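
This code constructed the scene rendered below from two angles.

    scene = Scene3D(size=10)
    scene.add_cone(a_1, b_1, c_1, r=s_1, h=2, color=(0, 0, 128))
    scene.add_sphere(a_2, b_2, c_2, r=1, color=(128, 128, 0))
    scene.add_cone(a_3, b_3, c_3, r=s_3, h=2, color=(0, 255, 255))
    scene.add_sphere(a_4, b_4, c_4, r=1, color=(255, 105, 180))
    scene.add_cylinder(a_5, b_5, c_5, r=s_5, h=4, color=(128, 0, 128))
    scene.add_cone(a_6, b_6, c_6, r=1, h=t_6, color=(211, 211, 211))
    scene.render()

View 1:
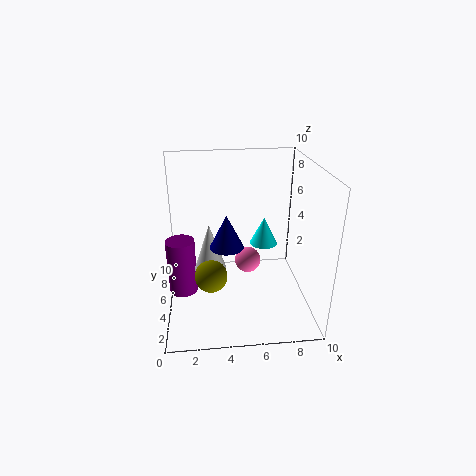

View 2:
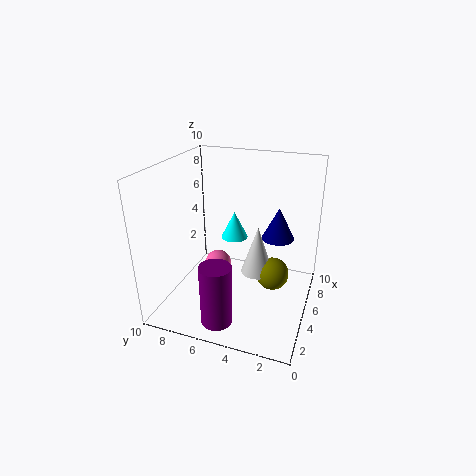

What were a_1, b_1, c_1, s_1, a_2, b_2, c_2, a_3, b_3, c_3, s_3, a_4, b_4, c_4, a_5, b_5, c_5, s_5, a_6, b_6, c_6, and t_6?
a_1 = 4, b_1 = 2, c_1 = 6, s_1 = 1, a_2 = 3, b_2 = 2, c_2 = 4, a_3 = 7, b_3 = 6, c_3 = 4, s_3 = 1, a_4 = 6, b_4 = 7, c_4 = 2, a_5 = 1, b_5 = 5, c_5 = 1, s_5 = 1, a_6 = 3, b_6 = 3, c_6 = 4, t_6 = 3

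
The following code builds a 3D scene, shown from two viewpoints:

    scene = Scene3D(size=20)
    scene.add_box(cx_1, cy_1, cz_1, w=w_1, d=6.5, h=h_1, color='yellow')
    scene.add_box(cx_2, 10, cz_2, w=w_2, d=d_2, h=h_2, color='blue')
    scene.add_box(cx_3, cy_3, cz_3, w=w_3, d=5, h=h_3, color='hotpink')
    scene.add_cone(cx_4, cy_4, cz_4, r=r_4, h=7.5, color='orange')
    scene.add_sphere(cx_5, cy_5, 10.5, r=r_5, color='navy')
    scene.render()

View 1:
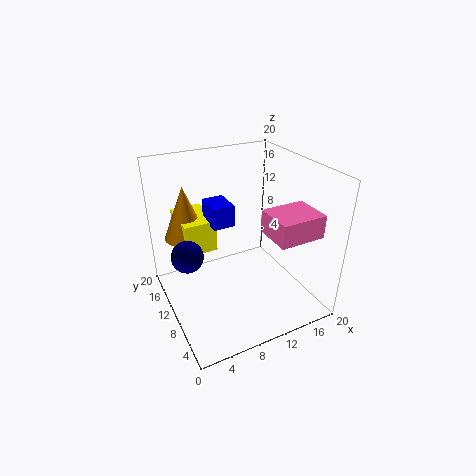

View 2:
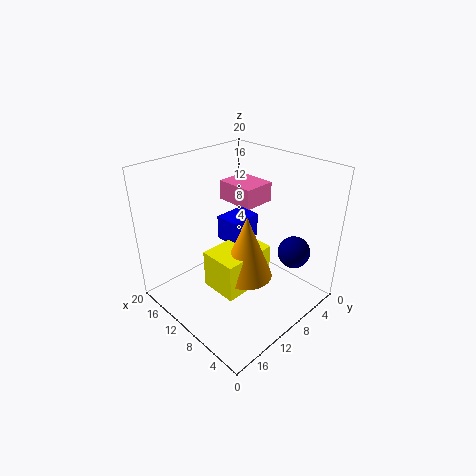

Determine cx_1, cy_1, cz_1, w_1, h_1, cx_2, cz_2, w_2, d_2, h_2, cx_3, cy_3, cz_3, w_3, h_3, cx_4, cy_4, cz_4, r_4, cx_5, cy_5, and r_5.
cx_1 = 3, cy_1 = 11.5, cz_1 = 8, w_1 = 4.5, h_1 = 4.5, cx_2 = 6.5, cz_2 = 12, w_2 = 3, d_2 = 4, h_2 = 3, cx_3 = 11.5, cy_3 = 1.5, cz_3 = 12.5, w_3 = 6, h_3 = 3, cx_4 = 4, cy_4 = 14.5, cz_4 = 9.5, r_4 = 3, cx_5 = 2, cy_5 = 8, r_5 = 2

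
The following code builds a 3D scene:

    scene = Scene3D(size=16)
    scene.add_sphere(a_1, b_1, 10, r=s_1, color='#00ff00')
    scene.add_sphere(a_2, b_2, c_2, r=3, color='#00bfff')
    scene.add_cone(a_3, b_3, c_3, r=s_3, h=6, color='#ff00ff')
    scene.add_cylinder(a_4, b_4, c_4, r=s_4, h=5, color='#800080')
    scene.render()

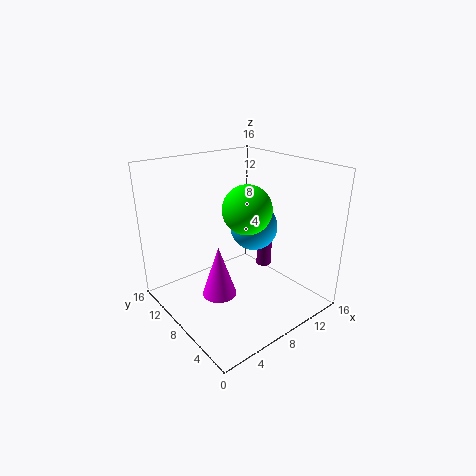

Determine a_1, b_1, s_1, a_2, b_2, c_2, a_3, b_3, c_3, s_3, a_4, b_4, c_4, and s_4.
a_1 = 11; b_1 = 10; s_1 = 3; a_2 = 13; b_2 = 11; c_2 = 7; a_3 = 6; b_3 = 9; c_3 = 1; s_3 = 2; a_4 = 15; b_4 = 11; c_4 = 1; s_4 = 1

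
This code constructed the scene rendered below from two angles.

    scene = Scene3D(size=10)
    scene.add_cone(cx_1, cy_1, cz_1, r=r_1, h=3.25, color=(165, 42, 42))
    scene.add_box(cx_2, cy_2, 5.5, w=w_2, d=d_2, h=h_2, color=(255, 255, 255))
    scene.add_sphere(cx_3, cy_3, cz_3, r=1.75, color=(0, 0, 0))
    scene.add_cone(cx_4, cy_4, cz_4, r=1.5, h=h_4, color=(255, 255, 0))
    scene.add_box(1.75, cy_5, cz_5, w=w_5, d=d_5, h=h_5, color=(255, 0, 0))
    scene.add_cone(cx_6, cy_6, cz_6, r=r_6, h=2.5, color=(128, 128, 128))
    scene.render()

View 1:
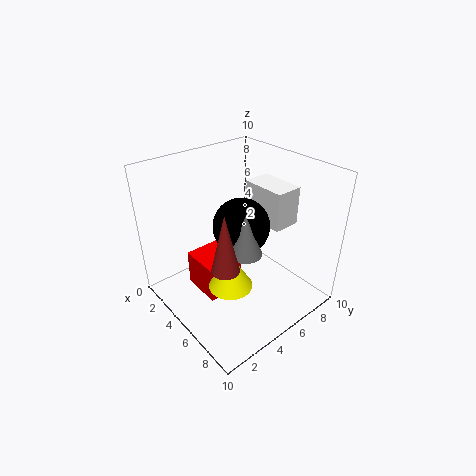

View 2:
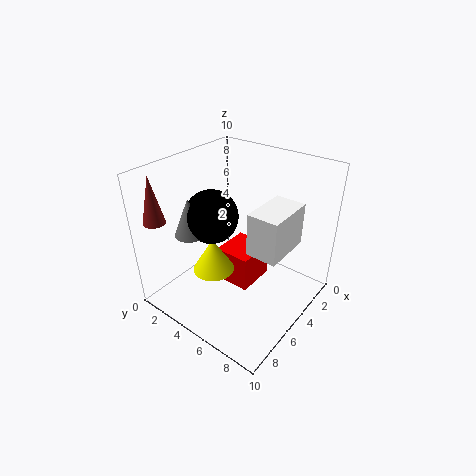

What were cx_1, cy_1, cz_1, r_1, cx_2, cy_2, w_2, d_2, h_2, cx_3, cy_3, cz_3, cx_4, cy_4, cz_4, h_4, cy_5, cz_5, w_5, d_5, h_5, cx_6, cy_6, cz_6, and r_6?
cx_1 = 8.75
cy_1 = 1
cz_1 = 6.5
r_1 = 0.75
cx_2 = 3.5
cy_2 = 7
w_2 = 3.25
d_2 = 2
h_2 = 2.75
cx_3 = 6.5
cy_3 = 4
cz_3 = 7
cx_4 = 6
cy_4 = 3.5
cz_4 = 2.25
h_4 = 2.5
cy_5 = 2.75
cz_5 = 0.25
w_5 = 3
d_5 = 2.75
h_5 = 2.75
cx_6 = 7.75
cy_6 = 3.25
cz_6 = 6
r_6 = 1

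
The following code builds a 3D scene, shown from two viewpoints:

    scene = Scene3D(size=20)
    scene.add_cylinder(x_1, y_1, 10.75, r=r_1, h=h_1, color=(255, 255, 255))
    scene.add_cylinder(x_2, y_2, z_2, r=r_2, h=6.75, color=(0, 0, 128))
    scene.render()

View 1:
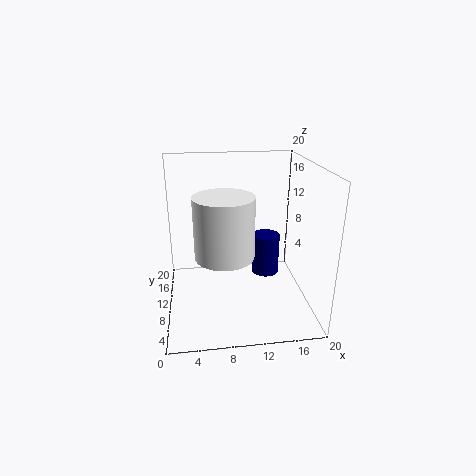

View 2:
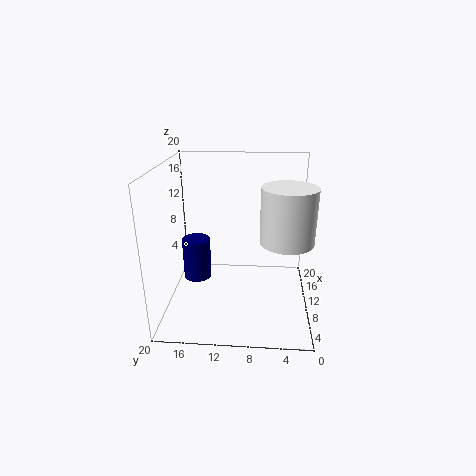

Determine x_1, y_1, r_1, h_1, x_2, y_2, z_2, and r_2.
x_1 = 7.5, y_1 = 3.5, r_1 = 3.5, h_1 = 7.25, x_2 = 15.75, y_2 = 17.25, z_2 = 0.25, r_2 = 2.25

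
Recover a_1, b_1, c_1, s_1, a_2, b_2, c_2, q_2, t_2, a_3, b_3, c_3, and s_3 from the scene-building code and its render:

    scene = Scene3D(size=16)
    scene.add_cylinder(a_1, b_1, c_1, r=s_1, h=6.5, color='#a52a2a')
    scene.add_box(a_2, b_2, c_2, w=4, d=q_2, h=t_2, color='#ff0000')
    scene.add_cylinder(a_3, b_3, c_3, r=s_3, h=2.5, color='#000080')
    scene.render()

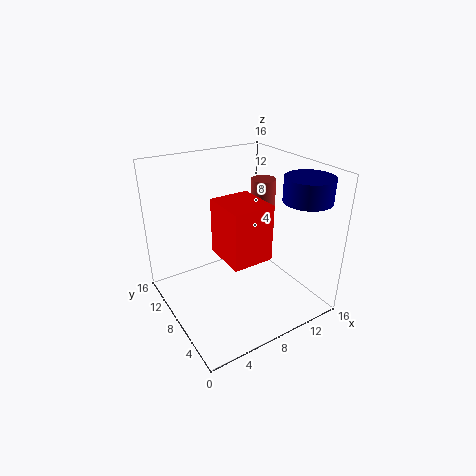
a_1 = 13.5; b_1 = 11; c_1 = 6.5; s_1 = 1.5; a_2 = 4; b_2 = 2; c_2 = 8.5; q_2 = 4.5; t_2 = 5.5; a_3 = 13; b_3 = 3; c_3 = 13; s_3 = 2.5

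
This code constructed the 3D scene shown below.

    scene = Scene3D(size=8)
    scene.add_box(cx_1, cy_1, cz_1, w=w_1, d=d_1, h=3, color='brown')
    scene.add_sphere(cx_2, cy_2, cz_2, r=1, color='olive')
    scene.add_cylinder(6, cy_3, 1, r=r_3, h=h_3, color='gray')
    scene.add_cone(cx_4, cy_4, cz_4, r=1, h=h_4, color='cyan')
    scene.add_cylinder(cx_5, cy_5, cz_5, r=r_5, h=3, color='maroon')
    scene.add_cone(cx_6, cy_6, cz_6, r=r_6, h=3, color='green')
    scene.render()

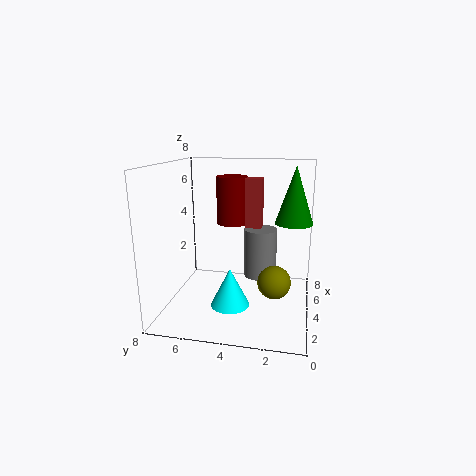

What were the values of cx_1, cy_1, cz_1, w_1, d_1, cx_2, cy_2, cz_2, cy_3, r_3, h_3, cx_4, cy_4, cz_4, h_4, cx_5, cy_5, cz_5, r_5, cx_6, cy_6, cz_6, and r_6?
cx_1 = 6; cy_1 = 3; cz_1 = 4; w_1 = 1; d_1 = 1; cx_2 = 5; cy_2 = 2; cz_2 = 1; cy_3 = 3; r_3 = 1; h_3 = 3; cx_4 = 2; cy_4 = 4; cz_4 = 1; h_4 = 2; cx_5 = 7; cy_5 = 5; cz_5 = 4; r_5 = 1; cx_6 = 4; cy_6 = 1; cz_6 = 5; r_6 = 1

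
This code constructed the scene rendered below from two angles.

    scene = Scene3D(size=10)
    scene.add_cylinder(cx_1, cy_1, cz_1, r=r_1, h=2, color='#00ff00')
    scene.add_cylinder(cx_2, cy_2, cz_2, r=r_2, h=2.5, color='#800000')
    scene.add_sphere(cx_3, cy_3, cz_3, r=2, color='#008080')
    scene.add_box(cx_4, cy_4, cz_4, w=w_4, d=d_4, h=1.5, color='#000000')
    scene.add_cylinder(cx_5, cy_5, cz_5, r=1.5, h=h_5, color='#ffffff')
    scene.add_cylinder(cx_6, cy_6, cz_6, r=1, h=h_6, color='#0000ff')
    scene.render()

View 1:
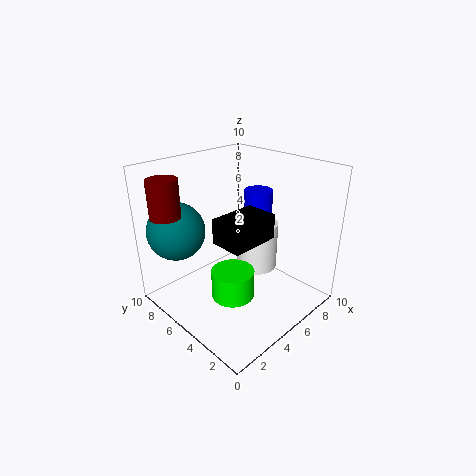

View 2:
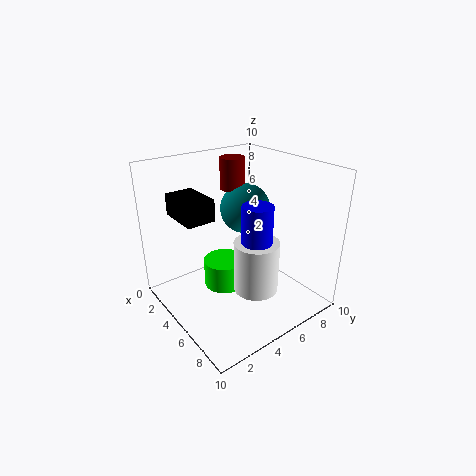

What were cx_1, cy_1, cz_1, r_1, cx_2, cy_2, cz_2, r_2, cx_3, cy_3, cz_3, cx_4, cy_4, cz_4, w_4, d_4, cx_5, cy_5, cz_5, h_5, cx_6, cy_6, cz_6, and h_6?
cx_1 = 4; cy_1 = 4.5; cz_1 = 1; r_1 = 1.5; cx_2 = 1; cy_2 = 7.5; cz_2 = 7; r_2 = 1; cx_3 = 2; cy_3 = 8; cz_3 = 5.5; cx_4 = 1.5; cy_4 = 1.5; cz_4 = 6.5; w_4 = 3; d_4 = 2; cx_5 = 7; cy_5 = 5; cz_5 = 2; h_5 = 3.5; cx_6 = 7; cy_6 = 5; cz_6 = 3.5; h_6 = 4.5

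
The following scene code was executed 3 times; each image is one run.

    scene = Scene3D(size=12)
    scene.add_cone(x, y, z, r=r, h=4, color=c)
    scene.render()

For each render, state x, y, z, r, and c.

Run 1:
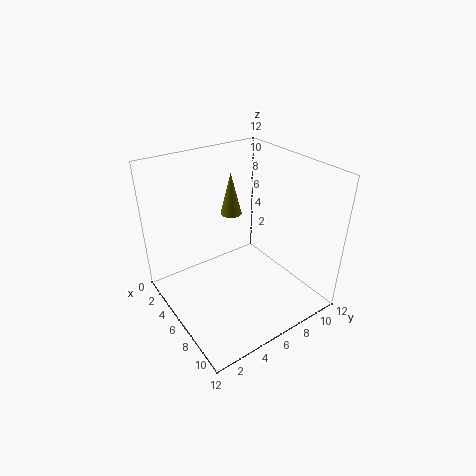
x = 2, y = 8, z = 6, r = 1, c = 'olive'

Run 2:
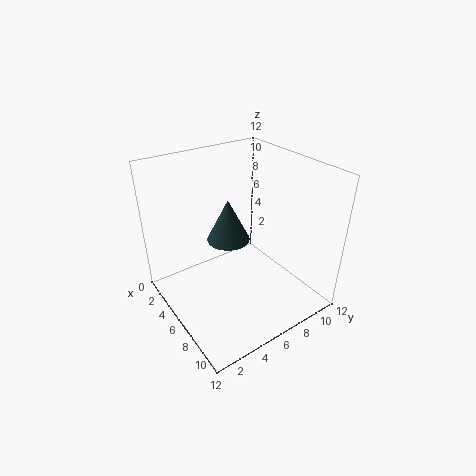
x = 3, y = 7, z = 4, r = 2, c = 'darkslategray'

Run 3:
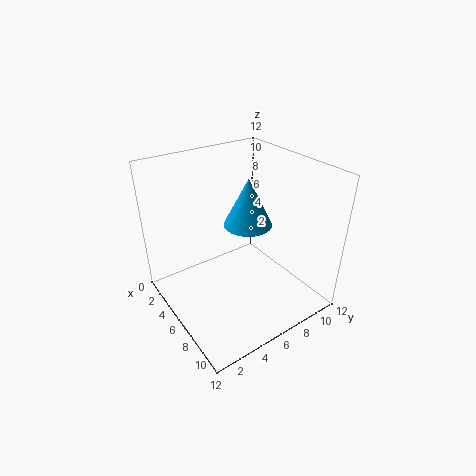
x = 6, y = 7, z = 7, r = 2, c = 'deepskyblue'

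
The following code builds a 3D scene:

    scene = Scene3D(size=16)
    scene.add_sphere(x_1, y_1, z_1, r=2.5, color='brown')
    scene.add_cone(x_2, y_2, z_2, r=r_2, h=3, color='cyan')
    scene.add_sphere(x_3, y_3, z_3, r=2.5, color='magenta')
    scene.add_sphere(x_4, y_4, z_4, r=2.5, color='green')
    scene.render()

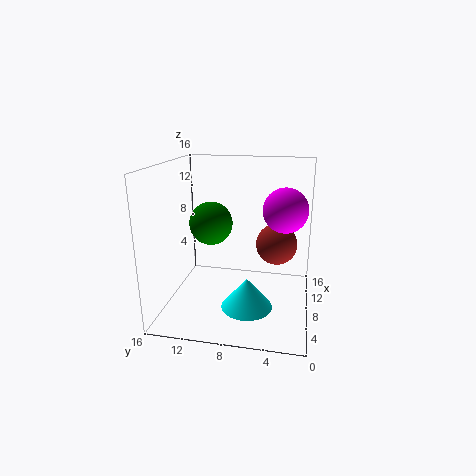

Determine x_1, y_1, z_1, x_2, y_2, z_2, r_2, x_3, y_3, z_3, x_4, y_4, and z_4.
x_1 = 12, y_1 = 4, z_1 = 6, x_2 = 2.5, y_2 = 6, z_2 = 3, r_2 = 2.5, x_3 = 9.5, y_3 = 3, z_3 = 11, x_4 = 9.5, y_4 = 11.5, z_4 = 9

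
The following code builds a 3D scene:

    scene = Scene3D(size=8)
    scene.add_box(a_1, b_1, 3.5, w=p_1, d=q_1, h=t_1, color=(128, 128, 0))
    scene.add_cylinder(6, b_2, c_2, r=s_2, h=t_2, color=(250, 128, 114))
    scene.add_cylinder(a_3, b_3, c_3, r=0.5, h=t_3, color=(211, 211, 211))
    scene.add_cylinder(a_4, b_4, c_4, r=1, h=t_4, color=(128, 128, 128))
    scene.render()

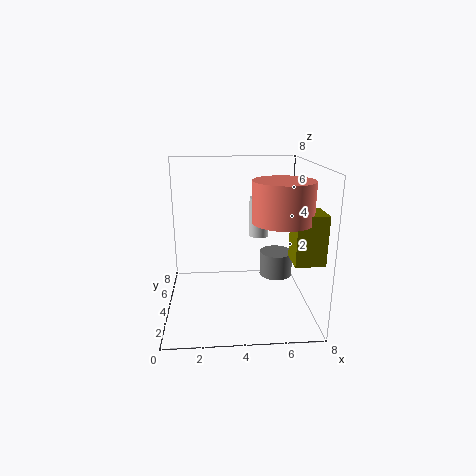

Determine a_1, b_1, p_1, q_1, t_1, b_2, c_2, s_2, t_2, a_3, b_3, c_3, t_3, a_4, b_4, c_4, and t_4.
a_1 = 6.5
b_1 = 1
p_1 = 1.5
q_1 = 1.5
t_1 = 2.5
b_2 = 2
c_2 = 5.5
s_2 = 1.5
t_2 = 2
a_3 = 5
b_3 = 3
c_3 = 4.5
t_3 = 2
a_4 = 6.5
b_4 = 5.5
c_4 = 1
t_4 = 1.5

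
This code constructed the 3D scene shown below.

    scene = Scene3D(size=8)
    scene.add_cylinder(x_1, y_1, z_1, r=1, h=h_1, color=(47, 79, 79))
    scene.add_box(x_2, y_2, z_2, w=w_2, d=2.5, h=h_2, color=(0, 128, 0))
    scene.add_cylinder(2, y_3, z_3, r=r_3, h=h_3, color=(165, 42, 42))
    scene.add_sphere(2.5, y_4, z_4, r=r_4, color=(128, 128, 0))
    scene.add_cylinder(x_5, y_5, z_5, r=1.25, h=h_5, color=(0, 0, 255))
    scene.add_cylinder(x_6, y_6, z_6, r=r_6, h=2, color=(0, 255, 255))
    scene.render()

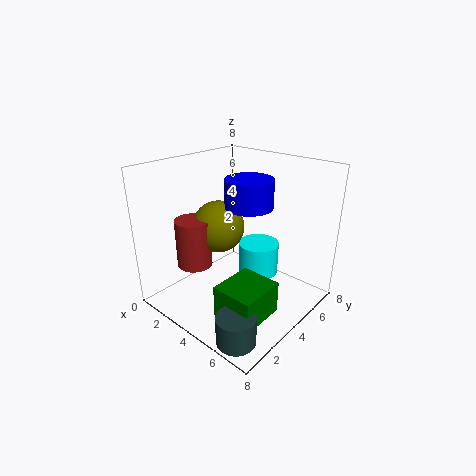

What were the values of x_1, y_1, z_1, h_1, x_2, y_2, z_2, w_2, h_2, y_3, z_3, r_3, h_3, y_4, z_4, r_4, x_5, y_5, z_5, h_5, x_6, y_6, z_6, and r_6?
x_1 = 6.5
y_1 = 1
z_1 = 0.25
h_1 = 1.5
x_2 = 4.75
y_2 = 1.25
z_2 = 0.75
w_2 = 2.25
h_2 = 1.75
y_3 = 2.5
z_3 = 2.25
r_3 = 1
h_3 = 2.75
y_4 = 4
z_4 = 4.25
r_4 = 1.5
x_5 = 4.75
y_5 = 4
z_5 = 6
h_5 = 1.5
x_6 = 3.75
y_6 = 6.25
z_6 = 0.75
r_6 = 1.25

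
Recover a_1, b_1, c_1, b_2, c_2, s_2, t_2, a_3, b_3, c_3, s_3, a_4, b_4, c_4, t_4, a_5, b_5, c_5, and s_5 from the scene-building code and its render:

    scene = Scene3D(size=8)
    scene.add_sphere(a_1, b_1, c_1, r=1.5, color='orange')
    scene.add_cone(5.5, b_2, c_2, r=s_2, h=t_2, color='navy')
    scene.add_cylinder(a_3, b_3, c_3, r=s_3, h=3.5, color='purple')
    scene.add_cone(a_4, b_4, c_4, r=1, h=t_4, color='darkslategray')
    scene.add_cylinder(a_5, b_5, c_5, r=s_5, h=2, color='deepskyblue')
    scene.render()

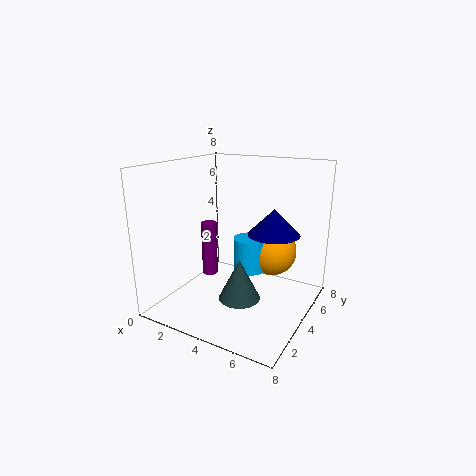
a_1 = 5; b_1 = 6.5; c_1 = 2.5; b_2 = 5.5; c_2 = 4; s_2 = 1.5; t_2 = 1.5; a_3 = 1; b_3 = 5.5; c_3 = 0.5; s_3 = 0.5; a_4 = 5.5; b_4 = 1.5; c_4 = 2; t_4 = 2; a_5 = 4; b_5 = 5.5; c_5 = 1.5; s_5 = 1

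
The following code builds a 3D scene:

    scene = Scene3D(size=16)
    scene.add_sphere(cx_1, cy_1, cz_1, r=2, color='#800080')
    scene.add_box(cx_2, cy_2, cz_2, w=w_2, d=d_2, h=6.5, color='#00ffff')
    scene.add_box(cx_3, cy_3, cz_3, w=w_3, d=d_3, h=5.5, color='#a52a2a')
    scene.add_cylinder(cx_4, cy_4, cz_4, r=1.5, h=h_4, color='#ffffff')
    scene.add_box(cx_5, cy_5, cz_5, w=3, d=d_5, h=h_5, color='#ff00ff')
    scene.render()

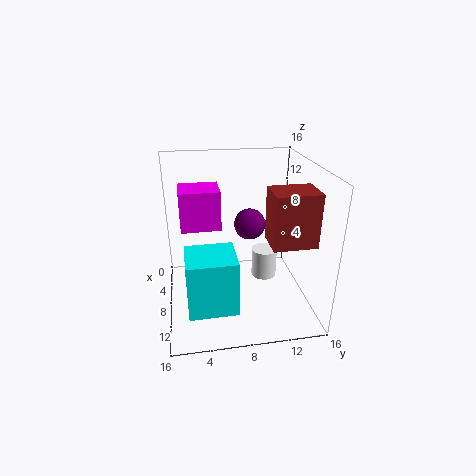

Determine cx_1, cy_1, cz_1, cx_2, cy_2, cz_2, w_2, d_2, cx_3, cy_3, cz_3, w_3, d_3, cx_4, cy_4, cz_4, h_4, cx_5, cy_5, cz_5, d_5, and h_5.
cx_1 = 2.5
cy_1 = 10.5
cz_1 = 7
cx_2 = 7
cy_2 = 2
cz_2 = 0.5
w_2 = 5
d_2 = 5.5
cx_3 = 10
cy_3 = 10.5
cz_3 = 9
w_3 = 3.5
d_3 = 4.5
cx_4 = 6.5
cy_4 = 11.5
cz_4 = 2
h_4 = 3.5
cx_5 = 11
cy_5 = 2
cz_5 = 12
d_5 = 3.5
h_5 = 3.5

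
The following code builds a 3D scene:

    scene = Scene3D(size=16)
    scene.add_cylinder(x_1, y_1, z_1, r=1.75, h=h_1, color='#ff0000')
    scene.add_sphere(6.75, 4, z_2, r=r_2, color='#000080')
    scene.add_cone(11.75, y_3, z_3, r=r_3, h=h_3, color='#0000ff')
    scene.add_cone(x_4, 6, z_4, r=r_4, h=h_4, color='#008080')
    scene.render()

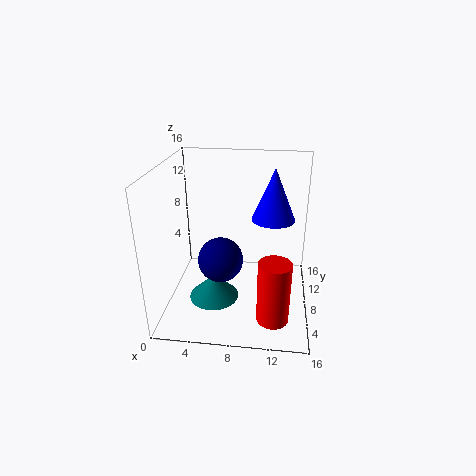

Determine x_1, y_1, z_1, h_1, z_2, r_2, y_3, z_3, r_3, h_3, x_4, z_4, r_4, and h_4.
x_1 = 12.25, y_1 = 4.25, z_1 = 0.25, h_1 = 7, z_2 = 7.5, r_2 = 2.25, y_3 = 10.75, z_3 = 9.25, r_3 = 2.5, h_3 = 6, x_4 = 5.5, z_4 = 1.5, r_4 = 2.75, h_4 = 2.75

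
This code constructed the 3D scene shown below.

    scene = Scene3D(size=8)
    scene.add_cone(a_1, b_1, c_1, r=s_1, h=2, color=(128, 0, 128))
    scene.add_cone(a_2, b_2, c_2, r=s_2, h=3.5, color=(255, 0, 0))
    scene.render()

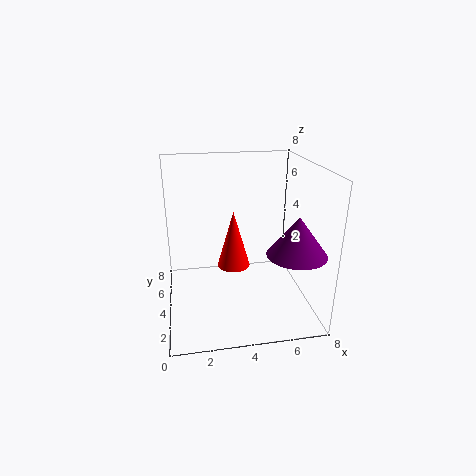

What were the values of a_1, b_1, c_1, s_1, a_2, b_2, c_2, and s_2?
a_1 = 6.5, b_1 = 1.5, c_1 = 4, s_1 = 1.5, a_2 = 4, b_2 = 5.5, c_2 = 1.5, s_2 = 1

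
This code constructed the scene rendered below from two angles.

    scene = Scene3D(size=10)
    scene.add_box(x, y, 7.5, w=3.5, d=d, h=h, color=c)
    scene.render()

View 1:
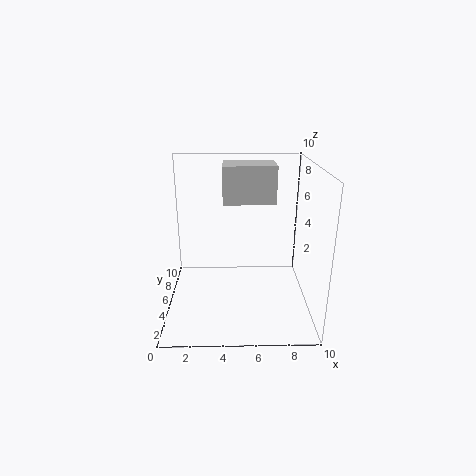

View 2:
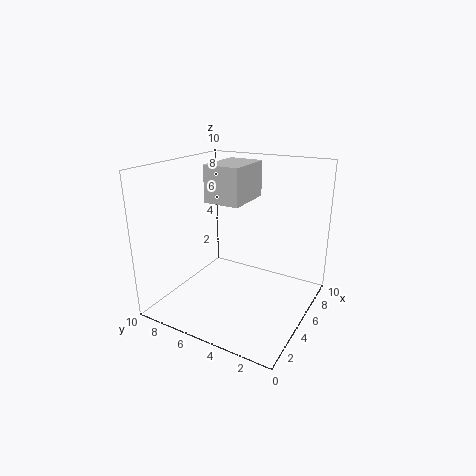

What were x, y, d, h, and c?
x = 4; y = 4.5; d = 2.5; h = 2.5; c = 'lightgray'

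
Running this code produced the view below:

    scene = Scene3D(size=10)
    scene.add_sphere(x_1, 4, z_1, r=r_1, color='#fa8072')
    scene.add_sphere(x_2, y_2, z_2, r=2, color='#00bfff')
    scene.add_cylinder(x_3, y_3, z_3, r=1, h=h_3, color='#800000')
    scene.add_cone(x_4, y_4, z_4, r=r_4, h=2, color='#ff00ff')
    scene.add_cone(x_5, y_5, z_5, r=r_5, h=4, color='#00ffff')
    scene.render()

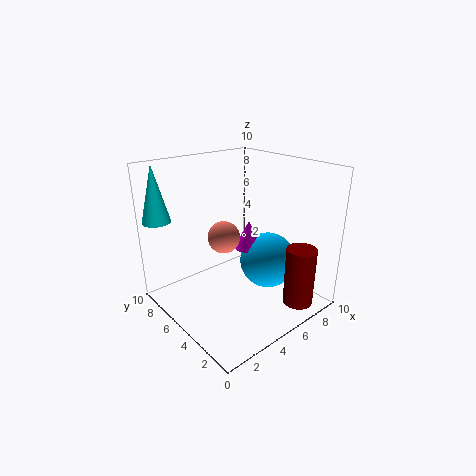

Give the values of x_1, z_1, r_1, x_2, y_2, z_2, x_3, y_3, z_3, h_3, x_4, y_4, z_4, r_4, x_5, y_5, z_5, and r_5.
x_1 = 3; z_1 = 6; r_1 = 1; x_2 = 7; y_2 = 4; z_2 = 3; x_3 = 7; y_3 = 1; z_3 = 1; h_3 = 4; x_4 = 6; y_4 = 5; z_4 = 4; r_4 = 1; x_5 = 1; y_5 = 9; z_5 = 6; r_5 = 1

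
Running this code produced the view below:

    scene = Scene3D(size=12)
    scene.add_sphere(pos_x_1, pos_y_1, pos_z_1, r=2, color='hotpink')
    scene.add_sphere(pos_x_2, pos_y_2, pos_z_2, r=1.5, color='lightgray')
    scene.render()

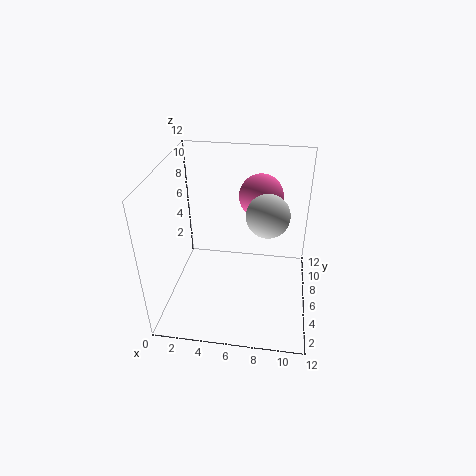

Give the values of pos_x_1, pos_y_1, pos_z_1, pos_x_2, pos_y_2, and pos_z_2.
pos_x_1 = 7.5
pos_y_1 = 10
pos_z_1 = 8
pos_x_2 = 8.5
pos_y_2 = 3
pos_z_2 = 10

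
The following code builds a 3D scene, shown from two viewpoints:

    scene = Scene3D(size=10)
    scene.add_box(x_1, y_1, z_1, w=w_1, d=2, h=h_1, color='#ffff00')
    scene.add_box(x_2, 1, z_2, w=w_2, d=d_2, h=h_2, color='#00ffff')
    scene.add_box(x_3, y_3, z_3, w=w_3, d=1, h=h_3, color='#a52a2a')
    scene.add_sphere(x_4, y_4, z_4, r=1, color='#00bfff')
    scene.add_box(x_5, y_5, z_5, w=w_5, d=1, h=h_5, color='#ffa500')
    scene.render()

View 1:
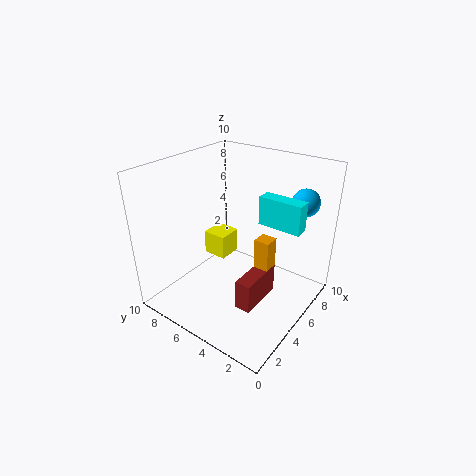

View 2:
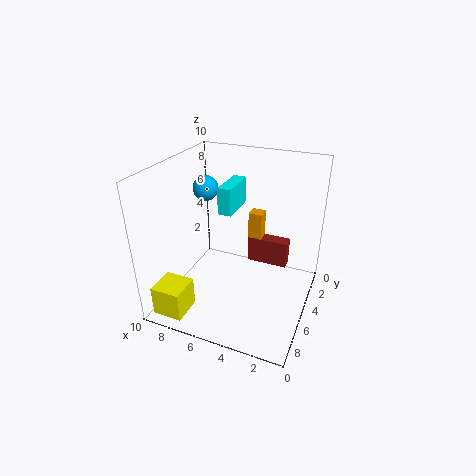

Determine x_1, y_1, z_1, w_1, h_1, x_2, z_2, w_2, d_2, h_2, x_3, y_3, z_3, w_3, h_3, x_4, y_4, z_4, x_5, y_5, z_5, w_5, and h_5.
x_1 = 7
y_1 = 8
z_1 = 1
w_1 = 2
h_1 = 2
x_2 = 6
z_2 = 6
w_2 = 1
d_2 = 3
h_2 = 2
x_3 = 2
y_3 = 2
z_3 = 2
w_3 = 3
h_3 = 2
x_4 = 9
y_4 = 2
z_4 = 7
x_5 = 4
y_5 = 2
z_5 = 2
w_5 = 1
h_5 = 4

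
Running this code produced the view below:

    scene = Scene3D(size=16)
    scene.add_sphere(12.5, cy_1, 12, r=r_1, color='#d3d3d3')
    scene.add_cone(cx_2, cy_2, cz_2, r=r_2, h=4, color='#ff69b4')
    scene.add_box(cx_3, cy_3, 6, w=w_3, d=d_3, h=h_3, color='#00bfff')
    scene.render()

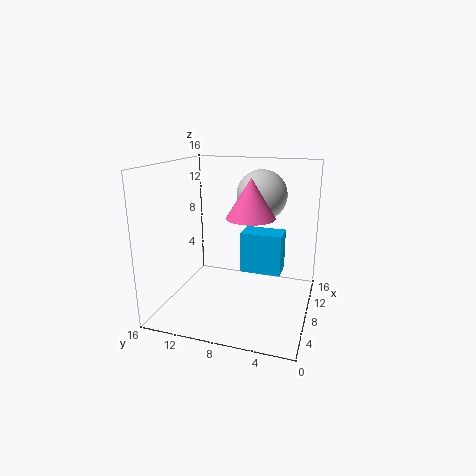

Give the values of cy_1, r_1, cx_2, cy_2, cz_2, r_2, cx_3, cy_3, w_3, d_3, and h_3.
cy_1 = 6.5, r_1 = 3, cx_2 = 6, cy_2 = 6, cz_2 = 11, r_2 = 2.5, cx_3 = 4, cy_3 = 2.5, w_3 = 2.5, d_3 = 4, h_3 = 4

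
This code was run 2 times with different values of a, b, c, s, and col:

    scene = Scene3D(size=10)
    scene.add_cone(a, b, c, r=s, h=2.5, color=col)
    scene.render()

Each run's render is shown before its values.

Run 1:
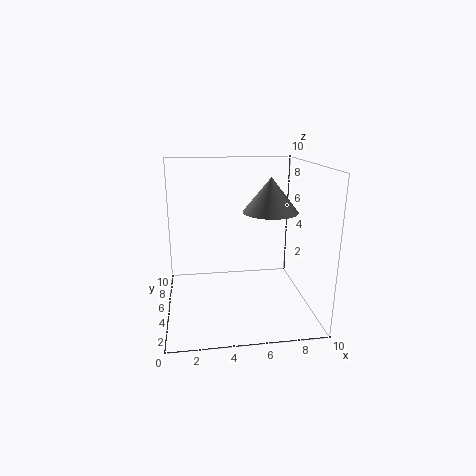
a = 7.5
b = 6
c = 6.5
s = 2
col = 'gray'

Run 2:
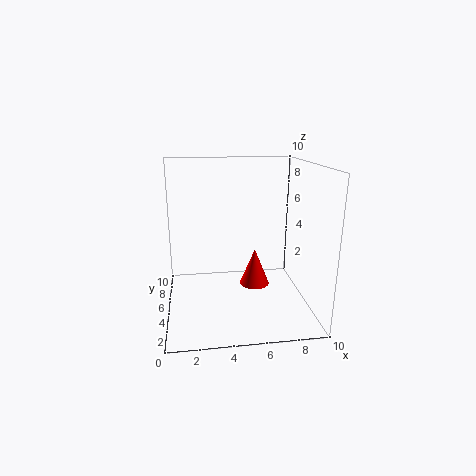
a = 6
b = 4
c = 2
s = 1
col = 'red'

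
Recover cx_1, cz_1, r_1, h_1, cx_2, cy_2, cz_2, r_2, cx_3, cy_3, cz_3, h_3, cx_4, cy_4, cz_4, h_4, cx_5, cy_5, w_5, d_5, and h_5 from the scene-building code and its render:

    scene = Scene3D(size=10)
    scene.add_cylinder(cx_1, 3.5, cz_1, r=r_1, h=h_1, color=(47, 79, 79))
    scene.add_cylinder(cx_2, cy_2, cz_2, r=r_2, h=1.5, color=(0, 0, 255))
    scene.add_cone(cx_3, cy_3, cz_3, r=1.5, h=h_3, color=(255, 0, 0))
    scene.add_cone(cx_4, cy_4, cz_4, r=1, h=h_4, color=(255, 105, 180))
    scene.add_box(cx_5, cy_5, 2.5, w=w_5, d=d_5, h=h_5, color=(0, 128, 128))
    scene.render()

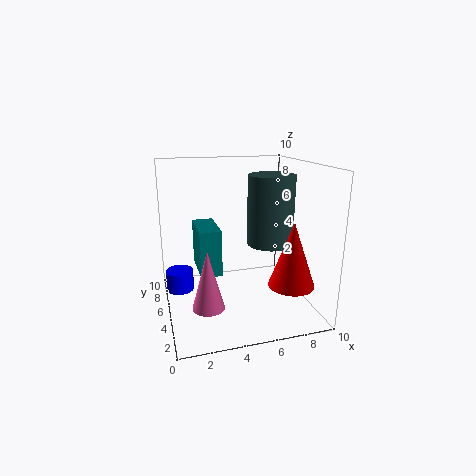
cx_1 = 6.75; cz_1 = 5; r_1 = 1.5; h_1 = 4.5; cx_2 = 1; cy_2 = 6.75; cz_2 = 0.75; r_2 = 1; cx_3 = 7.75; cy_3 = 2; cz_3 = 2.5; h_3 = 4.25; cx_4 = 2.25; cy_4 = 2; cz_4 = 1.75; h_4 = 3.75; cx_5 = 2.25; cy_5 = 4.5; w_5 = 1.5; d_5 = 3.25; h_5 = 3.25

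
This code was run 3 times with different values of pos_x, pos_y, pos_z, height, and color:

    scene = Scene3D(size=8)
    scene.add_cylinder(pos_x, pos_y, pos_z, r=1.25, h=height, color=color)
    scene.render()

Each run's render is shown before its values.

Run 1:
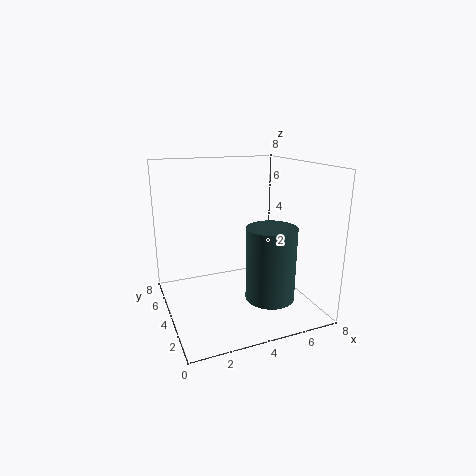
pos_x = 4.75; pos_y = 1.5; pos_z = 1.5; height = 3.75; color = 'darkslategray'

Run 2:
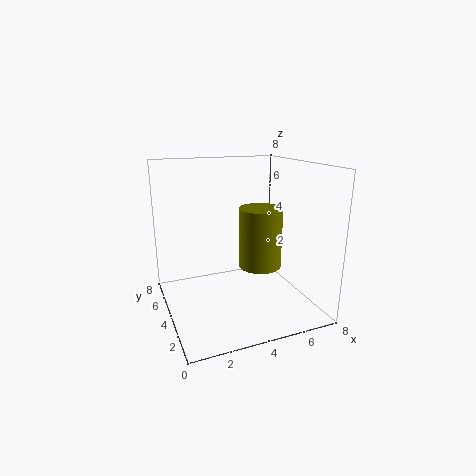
pos_x = 5.5; pos_y = 4.25; pos_z = 2; height = 3.5; color = 'olive'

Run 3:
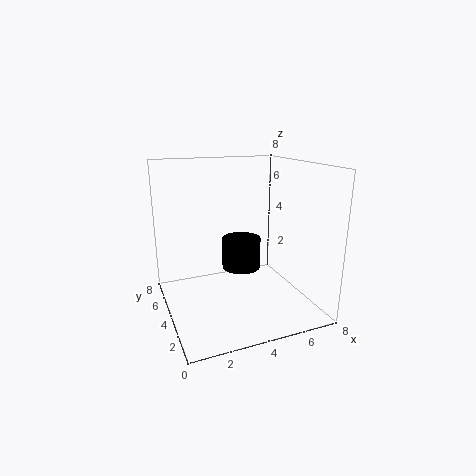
pos_x = 5.25; pos_y = 6.5; pos_z = 1; height = 2; color = 'black'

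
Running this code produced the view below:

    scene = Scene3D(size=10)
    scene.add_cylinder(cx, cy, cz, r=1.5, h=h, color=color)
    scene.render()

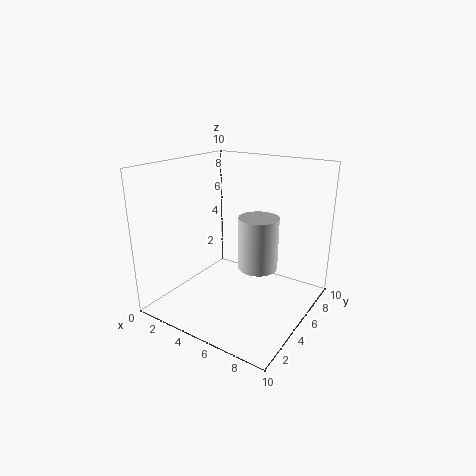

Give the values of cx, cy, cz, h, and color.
cx = 5.5, cy = 7, cz = 2, h = 4, color = 'lightgray'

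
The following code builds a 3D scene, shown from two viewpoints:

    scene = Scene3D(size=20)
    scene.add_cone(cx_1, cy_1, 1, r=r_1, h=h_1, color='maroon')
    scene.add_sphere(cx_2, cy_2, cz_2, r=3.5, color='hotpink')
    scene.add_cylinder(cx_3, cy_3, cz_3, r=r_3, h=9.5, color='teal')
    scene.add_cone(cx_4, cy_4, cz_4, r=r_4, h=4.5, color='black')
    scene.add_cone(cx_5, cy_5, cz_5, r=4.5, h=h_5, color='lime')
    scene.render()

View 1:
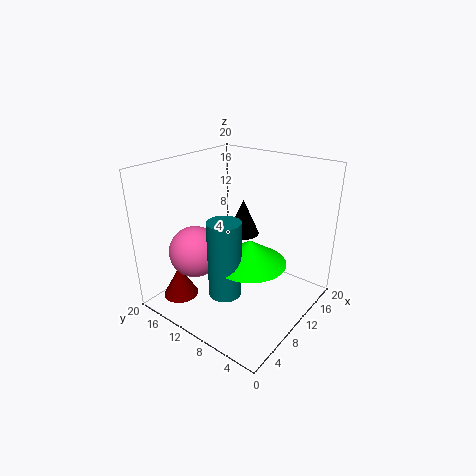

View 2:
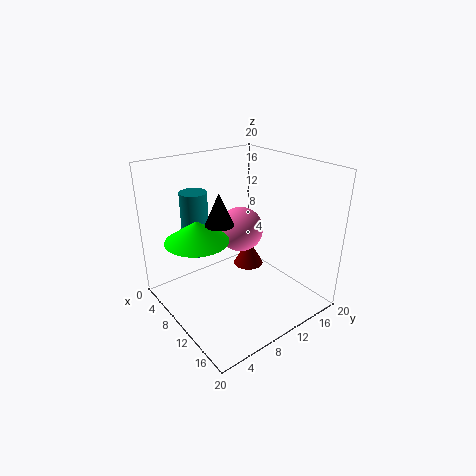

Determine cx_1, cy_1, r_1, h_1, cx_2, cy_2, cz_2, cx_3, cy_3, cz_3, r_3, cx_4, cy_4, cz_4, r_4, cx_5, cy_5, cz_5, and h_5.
cx_1 = 4.5
cy_1 = 16.5
r_1 = 2.5
h_1 = 4.5
cx_2 = 5.5
cy_2 = 14
cz_2 = 8.5
cx_3 = 3.5
cy_3 = 7
cz_3 = 6
r_3 = 2
cx_4 = 8.5
cy_4 = 8
cz_4 = 12
r_4 = 2
cx_5 = 6.5
cy_5 = 5.5
cz_5 = 9.5
h_5 = 3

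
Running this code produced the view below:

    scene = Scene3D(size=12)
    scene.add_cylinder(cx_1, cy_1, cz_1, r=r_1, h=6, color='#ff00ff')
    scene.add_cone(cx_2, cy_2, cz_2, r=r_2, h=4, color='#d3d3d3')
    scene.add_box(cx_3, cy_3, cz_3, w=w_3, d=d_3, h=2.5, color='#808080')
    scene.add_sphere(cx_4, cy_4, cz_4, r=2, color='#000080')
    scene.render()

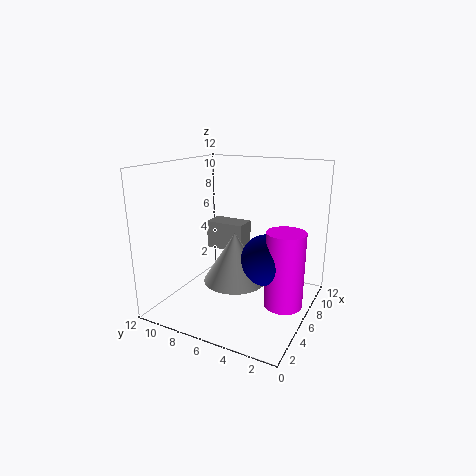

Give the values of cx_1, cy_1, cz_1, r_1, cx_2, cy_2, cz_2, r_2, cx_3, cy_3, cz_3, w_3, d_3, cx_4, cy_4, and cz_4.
cx_1 = 5
cy_1 = 1.5
cz_1 = 1.5
r_1 = 1.5
cx_2 = 4.5
cy_2 = 5.5
cz_2 = 3
r_2 = 2.5
cx_3 = 7.5
cy_3 = 6.5
cz_3 = 4
w_3 = 2
d_3 = 3.5
cx_4 = 5
cy_4 = 3
cz_4 = 5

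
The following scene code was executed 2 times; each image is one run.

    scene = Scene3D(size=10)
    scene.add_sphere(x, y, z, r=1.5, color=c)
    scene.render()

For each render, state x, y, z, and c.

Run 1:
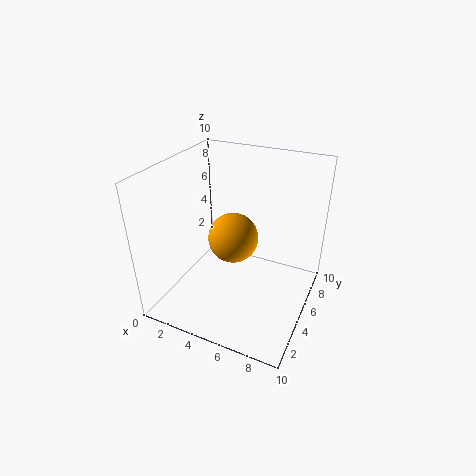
x = 5.75, y = 2.75, z = 6.5, c = 'orange'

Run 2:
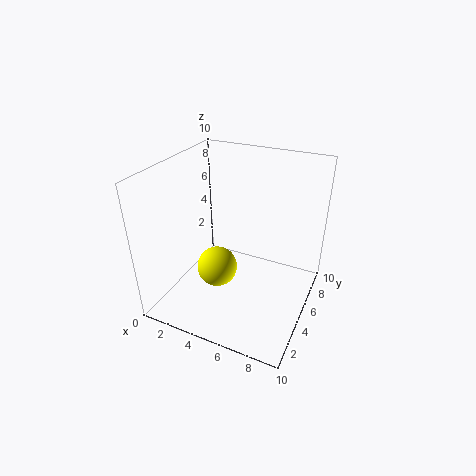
x = 3.25, y = 5, z = 2, c = 'yellow'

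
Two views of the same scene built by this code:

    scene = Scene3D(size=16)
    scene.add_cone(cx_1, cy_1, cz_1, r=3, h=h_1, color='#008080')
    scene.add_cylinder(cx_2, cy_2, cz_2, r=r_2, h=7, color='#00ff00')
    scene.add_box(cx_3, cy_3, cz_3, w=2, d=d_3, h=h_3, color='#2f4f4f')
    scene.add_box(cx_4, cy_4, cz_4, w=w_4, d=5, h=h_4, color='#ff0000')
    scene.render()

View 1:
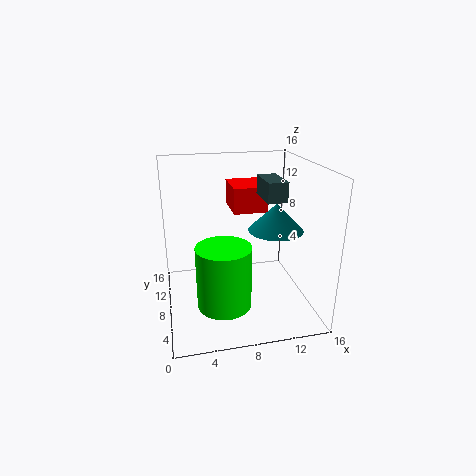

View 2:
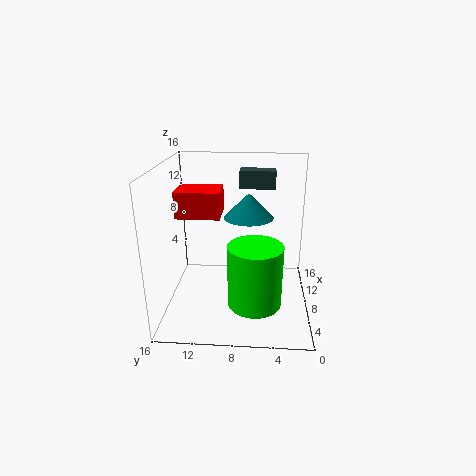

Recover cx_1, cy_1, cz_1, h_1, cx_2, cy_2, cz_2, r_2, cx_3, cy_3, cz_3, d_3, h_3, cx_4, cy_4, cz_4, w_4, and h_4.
cx_1 = 12
cy_1 = 7
cz_1 = 9
h_1 = 3
cx_2 = 6
cy_2 = 6
cz_2 = 1
r_2 = 3
cx_3 = 10
cy_3 = 4
cz_3 = 13
d_3 = 4
h_3 = 2
cx_4 = 8
cy_4 = 10
cz_4 = 10
w_4 = 4
h_4 = 3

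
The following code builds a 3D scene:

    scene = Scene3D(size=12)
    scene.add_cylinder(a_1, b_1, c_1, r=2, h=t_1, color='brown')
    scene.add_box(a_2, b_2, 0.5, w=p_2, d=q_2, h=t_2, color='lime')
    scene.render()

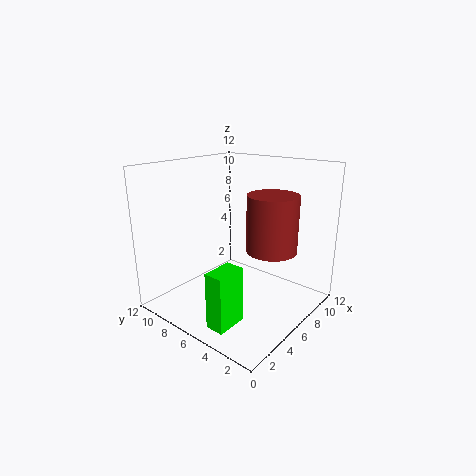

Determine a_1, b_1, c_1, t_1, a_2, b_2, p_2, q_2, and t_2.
a_1 = 6.5
b_1 = 3
c_1 = 5.5
t_1 = 4.5
a_2 = 1
b_2 = 3.5
p_2 = 2.5
q_2 = 1.5
t_2 = 4.5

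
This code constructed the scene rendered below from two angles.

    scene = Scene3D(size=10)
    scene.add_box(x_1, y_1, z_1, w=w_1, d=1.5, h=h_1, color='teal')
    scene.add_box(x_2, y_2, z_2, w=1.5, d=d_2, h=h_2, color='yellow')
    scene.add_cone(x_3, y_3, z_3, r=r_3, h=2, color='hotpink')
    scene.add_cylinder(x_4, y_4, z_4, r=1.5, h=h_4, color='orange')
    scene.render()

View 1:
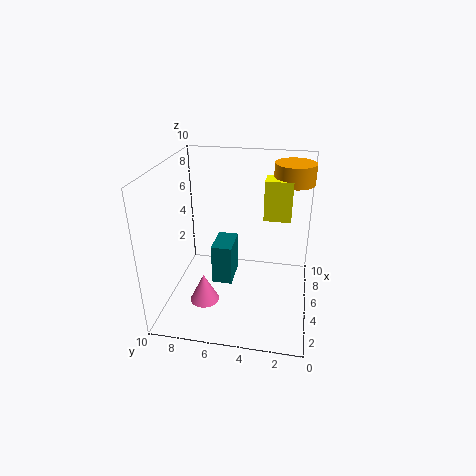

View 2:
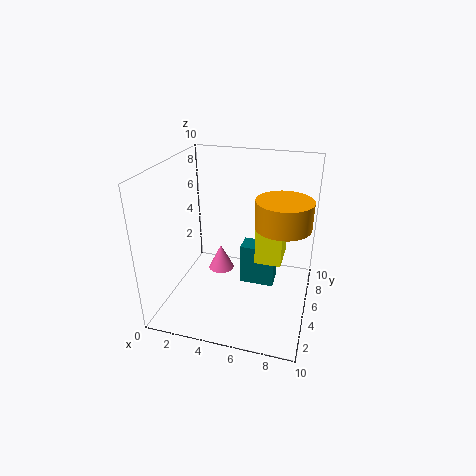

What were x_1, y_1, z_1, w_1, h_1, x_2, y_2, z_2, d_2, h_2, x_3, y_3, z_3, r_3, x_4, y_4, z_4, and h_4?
x_1 = 5; y_1 = 5.5; z_1 = 1; w_1 = 2.5; h_1 = 3; x_2 = 7; y_2 = 1.5; z_2 = 5.5; d_2 = 2; h_2 = 3; x_3 = 3; y_3 = 7; z_3 = 1; r_3 = 1; x_4 = 8.5; y_4 = 1.5; z_4 = 8; h_4 = 1.5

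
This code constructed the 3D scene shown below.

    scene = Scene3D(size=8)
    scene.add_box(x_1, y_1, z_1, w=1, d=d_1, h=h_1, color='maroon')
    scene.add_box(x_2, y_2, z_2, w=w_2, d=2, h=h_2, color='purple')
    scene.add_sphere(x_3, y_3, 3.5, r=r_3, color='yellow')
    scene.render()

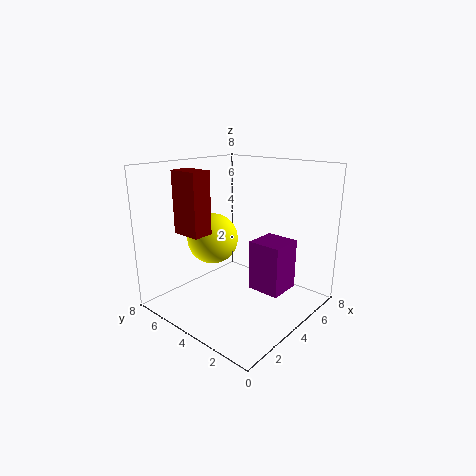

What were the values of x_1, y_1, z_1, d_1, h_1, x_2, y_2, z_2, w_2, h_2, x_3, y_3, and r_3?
x_1 = 0.5
y_1 = 3.5
z_1 = 5
d_1 = 1.5
h_1 = 3
x_2 = 5
y_2 = 2
z_2 = 0.5
w_2 = 2
h_2 = 3
x_3 = 4
y_3 = 6
r_3 = 1.5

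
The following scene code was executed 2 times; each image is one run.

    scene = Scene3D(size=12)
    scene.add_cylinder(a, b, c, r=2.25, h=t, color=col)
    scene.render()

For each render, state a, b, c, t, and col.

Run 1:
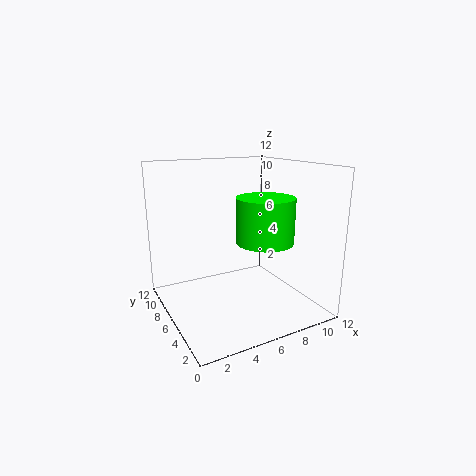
a = 7
b = 3.5
c = 6.25
t = 3.5
col = 'lime'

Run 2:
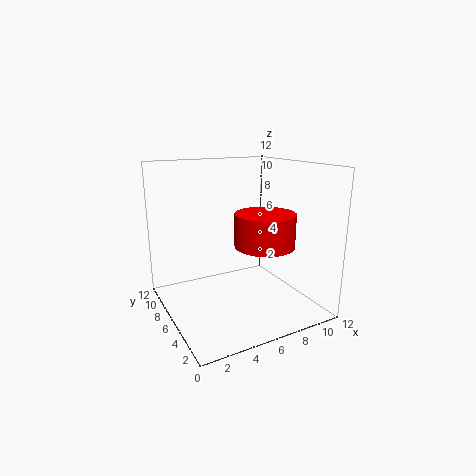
a = 6.5
b = 2.75
c = 6.25
t = 2.5
col = 'red'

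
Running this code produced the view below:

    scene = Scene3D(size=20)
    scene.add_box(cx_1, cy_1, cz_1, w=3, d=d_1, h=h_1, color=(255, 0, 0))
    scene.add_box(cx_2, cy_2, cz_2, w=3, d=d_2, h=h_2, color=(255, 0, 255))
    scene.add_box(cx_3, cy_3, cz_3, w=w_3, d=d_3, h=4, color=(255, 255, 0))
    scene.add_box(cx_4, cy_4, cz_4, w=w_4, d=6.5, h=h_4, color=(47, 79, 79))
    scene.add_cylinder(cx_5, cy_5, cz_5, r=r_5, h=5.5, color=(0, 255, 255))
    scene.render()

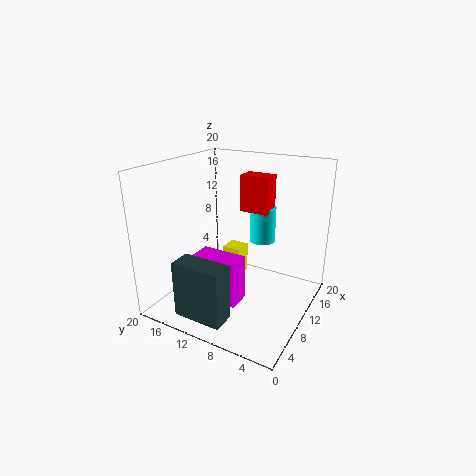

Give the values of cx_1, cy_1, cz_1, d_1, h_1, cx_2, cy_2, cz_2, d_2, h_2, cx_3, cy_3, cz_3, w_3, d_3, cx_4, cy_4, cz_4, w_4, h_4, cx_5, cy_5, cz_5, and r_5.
cx_1 = 15; cy_1 = 8; cz_1 = 12; d_1 = 4.5; h_1 = 5.5; cx_2 = 3.5; cy_2 = 7; cz_2 = 3.5; d_2 = 6; h_2 = 6; cx_3 = 8.5; cy_3 = 9; cz_3 = 5; w_3 = 2.5; d_3 = 2.5; cx_4 = 0.5; cy_4 = 7.5; cz_4 = 2; w_4 = 3; h_4 = 7.5; cx_5 = 17; cy_5 = 9.5; cz_5 = 7; r_5 = 2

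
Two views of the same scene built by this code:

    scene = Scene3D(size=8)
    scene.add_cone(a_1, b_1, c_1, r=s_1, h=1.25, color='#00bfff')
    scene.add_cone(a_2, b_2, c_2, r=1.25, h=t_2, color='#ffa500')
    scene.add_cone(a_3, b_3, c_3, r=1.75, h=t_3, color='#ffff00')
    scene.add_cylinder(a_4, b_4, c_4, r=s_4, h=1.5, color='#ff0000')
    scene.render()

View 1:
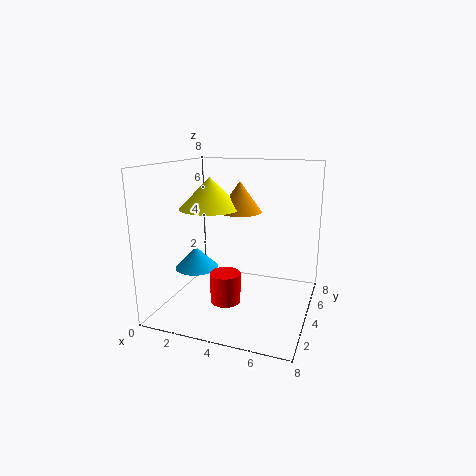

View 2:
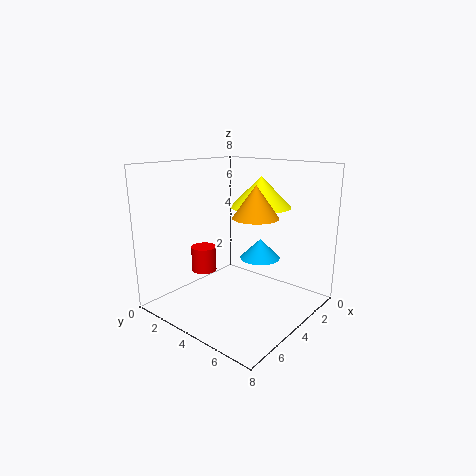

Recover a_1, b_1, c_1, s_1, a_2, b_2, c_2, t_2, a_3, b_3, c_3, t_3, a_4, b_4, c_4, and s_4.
a_1 = 1.5
b_1 = 3.75
c_1 = 2
s_1 = 1.25
a_2 = 3.75
b_2 = 5
c_2 = 5.25
t_2 = 1.75
a_3 = 2.25
b_3 = 4.25
c_3 = 5.5
t_3 = 1.75
a_4 = 4.25
b_4 = 1.5
c_4 = 1.5
s_4 = 0.75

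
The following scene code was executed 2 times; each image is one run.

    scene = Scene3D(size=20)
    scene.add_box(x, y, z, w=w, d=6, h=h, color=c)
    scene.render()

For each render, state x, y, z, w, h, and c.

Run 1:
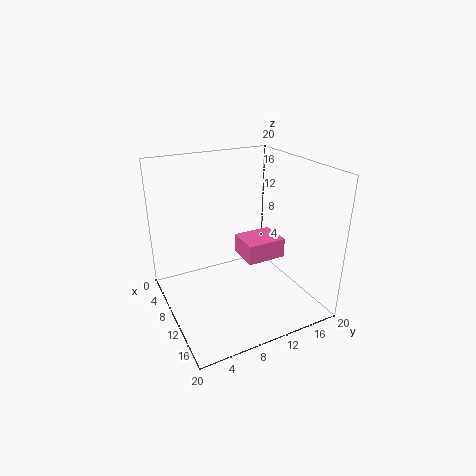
x = 5
y = 12
z = 5
w = 5
h = 3
c = 'hotpink'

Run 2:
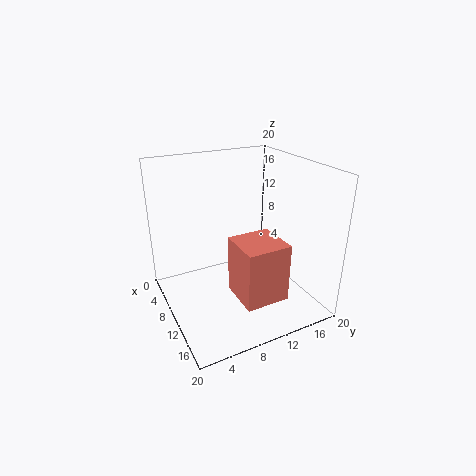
x = 11
y = 8
z = 3
w = 6
h = 8
c = 'salmon'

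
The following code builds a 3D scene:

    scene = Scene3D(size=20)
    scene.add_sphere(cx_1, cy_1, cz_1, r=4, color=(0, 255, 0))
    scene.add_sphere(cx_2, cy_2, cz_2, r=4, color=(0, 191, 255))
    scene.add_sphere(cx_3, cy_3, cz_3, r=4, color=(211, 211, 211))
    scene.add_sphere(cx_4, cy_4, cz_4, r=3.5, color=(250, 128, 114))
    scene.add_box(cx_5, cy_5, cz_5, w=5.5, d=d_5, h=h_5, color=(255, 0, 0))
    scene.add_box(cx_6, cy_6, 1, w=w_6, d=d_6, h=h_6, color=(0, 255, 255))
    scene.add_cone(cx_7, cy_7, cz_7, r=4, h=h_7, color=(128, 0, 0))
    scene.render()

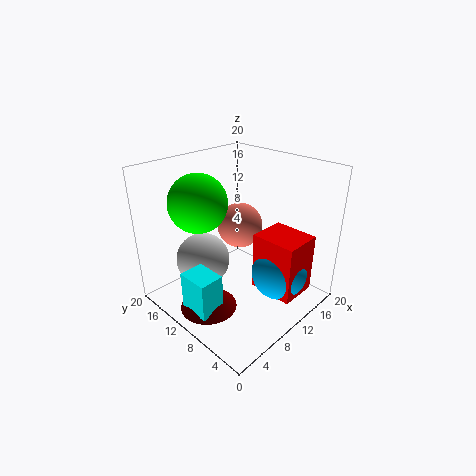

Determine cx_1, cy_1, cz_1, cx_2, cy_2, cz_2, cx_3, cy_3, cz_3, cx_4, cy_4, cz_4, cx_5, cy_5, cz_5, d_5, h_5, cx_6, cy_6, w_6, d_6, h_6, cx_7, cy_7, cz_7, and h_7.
cx_1 = 6.5, cy_1 = 14, cz_1 = 15, cx_2 = 14, cy_2 = 5.5, cz_2 = 4.5, cx_3 = 8, cy_3 = 15.5, cz_3 = 5, cx_4 = 14.5, cy_4 = 14, cz_4 = 9, cx_5 = 11.5, cy_5 = 2, cz_5 = 2, d_5 = 6.5, h_5 = 8.5, cx_6 = 2, cy_6 = 8.5, w_6 = 3.5, d_6 = 4.5, h_6 = 5.5, cx_7 = 5, cy_7 = 11, cz_7 = 0.5, h_7 = 4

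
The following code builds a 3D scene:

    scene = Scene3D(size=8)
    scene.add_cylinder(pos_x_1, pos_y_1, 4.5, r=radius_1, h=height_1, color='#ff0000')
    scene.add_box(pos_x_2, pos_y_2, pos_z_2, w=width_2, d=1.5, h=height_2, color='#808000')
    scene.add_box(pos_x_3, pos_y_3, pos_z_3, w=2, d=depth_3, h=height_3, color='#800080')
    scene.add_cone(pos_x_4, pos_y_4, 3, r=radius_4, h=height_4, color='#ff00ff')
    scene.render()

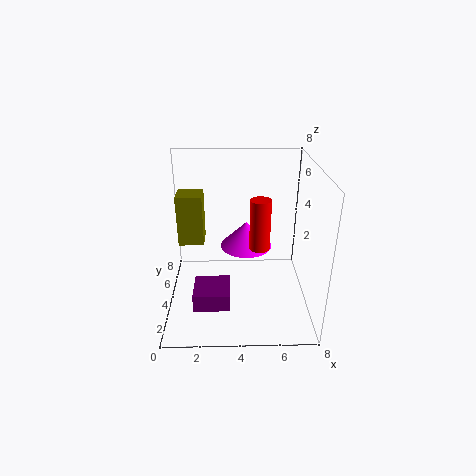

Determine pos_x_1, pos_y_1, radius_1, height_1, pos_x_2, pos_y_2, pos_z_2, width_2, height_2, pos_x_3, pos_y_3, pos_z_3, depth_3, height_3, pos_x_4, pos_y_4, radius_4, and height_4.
pos_x_1 = 5, pos_y_1 = 2, radius_1 = 0.5, height_1 = 2.5, pos_x_2 = 0.5, pos_y_2 = 5, pos_z_2 = 3, width_2 = 1.5, height_2 = 3, pos_x_3 = 1.5, pos_y_3 = 2, pos_z_3 = 0.5, depth_3 = 2, height_3 = 1, pos_x_4 = 4.5, pos_y_4 = 5, radius_4 = 1.5, height_4 = 1.5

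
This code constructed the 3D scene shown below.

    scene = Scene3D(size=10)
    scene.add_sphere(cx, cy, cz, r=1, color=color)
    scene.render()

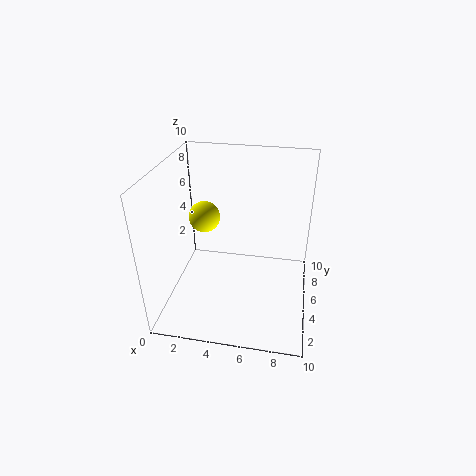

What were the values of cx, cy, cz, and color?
cx = 3
cy = 4
cz = 7
color = 'yellow'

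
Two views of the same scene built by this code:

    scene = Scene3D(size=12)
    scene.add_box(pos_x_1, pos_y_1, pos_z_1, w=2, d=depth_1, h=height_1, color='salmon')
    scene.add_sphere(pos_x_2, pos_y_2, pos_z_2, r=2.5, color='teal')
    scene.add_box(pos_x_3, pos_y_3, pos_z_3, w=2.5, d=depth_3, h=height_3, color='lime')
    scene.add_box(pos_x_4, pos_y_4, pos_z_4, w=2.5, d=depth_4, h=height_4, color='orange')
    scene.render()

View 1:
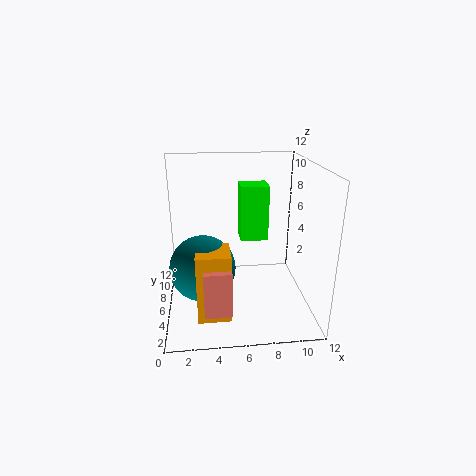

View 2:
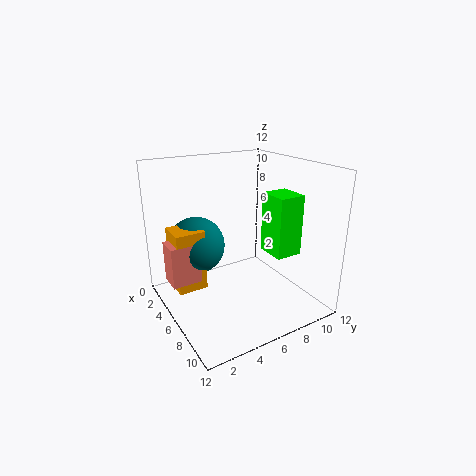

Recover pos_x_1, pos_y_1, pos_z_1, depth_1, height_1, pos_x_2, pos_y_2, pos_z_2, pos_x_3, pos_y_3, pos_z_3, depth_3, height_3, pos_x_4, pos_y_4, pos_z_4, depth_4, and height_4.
pos_x_1 = 3, pos_y_1 = 0.5, pos_z_1 = 2.25, depth_1 = 2.5, height_1 = 3.5, pos_x_2 = 3, pos_y_2 = 3.5, pos_z_2 = 4.75, pos_x_3 = 6.5, pos_y_3 = 8, pos_z_3 = 4.75, depth_3 = 2.25, height_3 = 5, pos_x_4 = 2.5, pos_y_4 = 1, pos_z_4 = 1.5, depth_4 = 2.5, height_4 = 5.25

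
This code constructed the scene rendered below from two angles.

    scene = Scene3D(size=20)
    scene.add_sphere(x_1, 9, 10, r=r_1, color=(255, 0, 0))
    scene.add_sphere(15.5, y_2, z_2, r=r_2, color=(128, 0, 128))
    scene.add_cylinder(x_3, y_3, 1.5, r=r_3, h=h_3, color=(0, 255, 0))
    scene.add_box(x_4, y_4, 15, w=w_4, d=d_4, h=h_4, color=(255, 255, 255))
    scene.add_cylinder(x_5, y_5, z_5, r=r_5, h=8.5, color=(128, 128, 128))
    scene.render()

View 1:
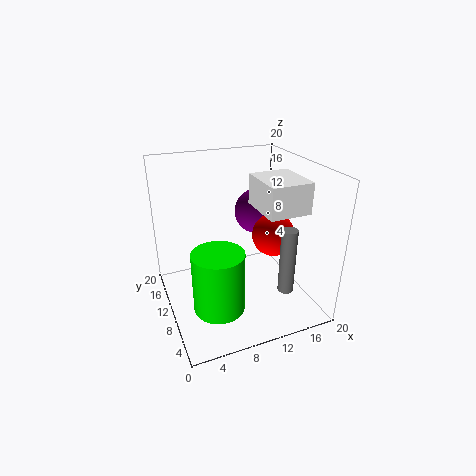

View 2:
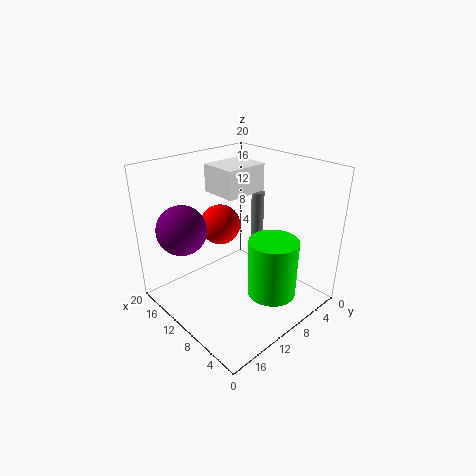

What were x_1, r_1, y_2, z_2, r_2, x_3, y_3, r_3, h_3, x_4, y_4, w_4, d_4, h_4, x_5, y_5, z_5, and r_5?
x_1 = 15, r_1 = 3, y_2 = 15.5, z_2 = 11, r_2 = 3.5, x_3 = 6, y_3 = 7, r_3 = 3.5, h_3 = 8.5, x_4 = 11.5, y_4 = 3.5, w_4 = 5.5, d_4 = 6.5, h_4 = 4, x_5 = 13.5, y_5 = 2.5, z_5 = 5.5, r_5 = 1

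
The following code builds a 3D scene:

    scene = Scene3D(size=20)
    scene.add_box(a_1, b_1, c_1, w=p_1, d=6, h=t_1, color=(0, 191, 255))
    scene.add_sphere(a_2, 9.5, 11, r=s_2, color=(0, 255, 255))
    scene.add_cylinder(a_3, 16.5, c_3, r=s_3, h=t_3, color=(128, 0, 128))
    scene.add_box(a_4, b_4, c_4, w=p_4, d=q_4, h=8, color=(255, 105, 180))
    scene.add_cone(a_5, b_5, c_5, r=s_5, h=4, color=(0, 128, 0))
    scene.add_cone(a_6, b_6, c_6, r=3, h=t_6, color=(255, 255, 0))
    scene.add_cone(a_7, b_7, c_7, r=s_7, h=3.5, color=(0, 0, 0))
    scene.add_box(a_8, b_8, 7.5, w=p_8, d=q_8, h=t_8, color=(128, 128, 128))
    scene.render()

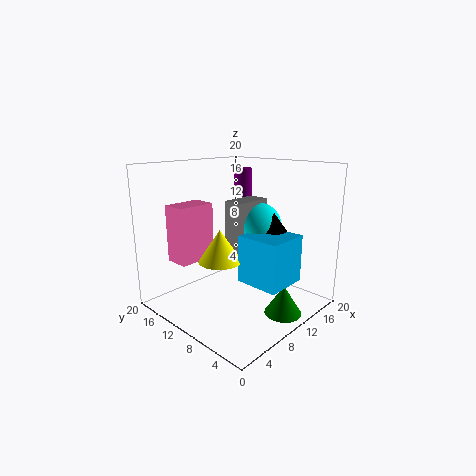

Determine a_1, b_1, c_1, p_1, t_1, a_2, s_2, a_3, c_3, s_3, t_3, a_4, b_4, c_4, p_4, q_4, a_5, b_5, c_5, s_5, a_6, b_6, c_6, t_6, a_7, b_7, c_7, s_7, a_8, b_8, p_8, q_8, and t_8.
a_1 = 8.5
b_1 = 2.5
c_1 = 4.5
p_1 = 6
t_1 = 6.5
a_2 = 13.5
s_2 = 3.5
a_3 = 18
c_3 = 14
s_3 = 1.5
t_3 = 4.5
a_4 = 3.5
b_4 = 14
c_4 = 6.5
p_4 = 5.5
q_4 = 3.5
a_5 = 11.5
b_5 = 3
c_5 = 0.5
s_5 = 2.5
a_6 = 7.5
b_6 = 11
c_6 = 7
t_6 = 4.5
a_7 = 13.5
b_7 = 6.5
c_7 = 10
s_7 = 2.5
a_8 = 9.5
b_8 = 9
p_8 = 5.5
q_8 = 3
t_8 = 7.5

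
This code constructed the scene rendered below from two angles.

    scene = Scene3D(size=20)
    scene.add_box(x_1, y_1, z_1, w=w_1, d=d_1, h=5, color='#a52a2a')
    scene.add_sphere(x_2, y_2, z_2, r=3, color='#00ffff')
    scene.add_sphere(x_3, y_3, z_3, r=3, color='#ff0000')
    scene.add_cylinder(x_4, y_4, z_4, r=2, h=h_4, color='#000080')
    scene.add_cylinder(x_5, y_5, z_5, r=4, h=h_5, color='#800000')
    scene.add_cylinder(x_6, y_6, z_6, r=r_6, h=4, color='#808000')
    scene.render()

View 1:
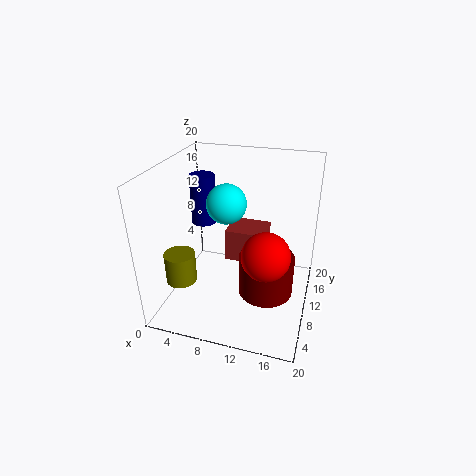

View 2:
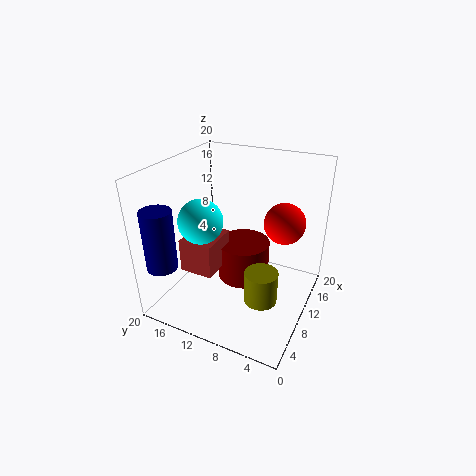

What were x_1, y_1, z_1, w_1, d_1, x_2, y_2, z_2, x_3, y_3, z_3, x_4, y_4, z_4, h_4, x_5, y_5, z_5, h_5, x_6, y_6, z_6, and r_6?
x_1 = 7, y_1 = 13, z_1 = 4, w_1 = 6, d_1 = 5, x_2 = 7, y_2 = 14, z_2 = 13, x_3 = 15, y_3 = 5, z_3 = 11, x_4 = 2, y_4 = 17, z_4 = 8, h_4 = 8, x_5 = 14, y_5 = 11, z_5 = 1, h_5 = 6, x_6 = 4, y_6 = 4, z_6 = 6, r_6 = 2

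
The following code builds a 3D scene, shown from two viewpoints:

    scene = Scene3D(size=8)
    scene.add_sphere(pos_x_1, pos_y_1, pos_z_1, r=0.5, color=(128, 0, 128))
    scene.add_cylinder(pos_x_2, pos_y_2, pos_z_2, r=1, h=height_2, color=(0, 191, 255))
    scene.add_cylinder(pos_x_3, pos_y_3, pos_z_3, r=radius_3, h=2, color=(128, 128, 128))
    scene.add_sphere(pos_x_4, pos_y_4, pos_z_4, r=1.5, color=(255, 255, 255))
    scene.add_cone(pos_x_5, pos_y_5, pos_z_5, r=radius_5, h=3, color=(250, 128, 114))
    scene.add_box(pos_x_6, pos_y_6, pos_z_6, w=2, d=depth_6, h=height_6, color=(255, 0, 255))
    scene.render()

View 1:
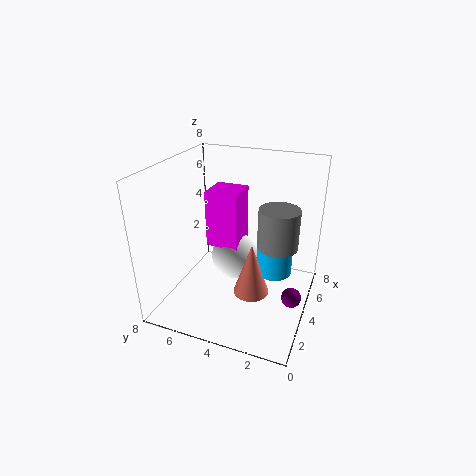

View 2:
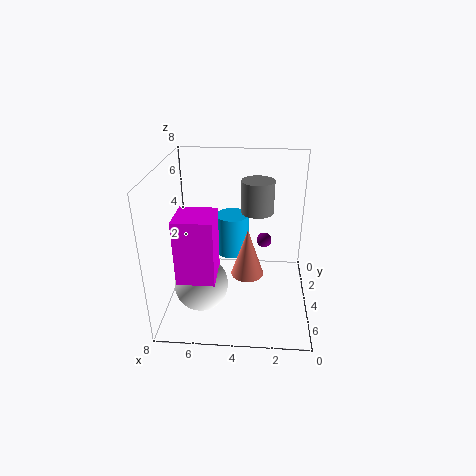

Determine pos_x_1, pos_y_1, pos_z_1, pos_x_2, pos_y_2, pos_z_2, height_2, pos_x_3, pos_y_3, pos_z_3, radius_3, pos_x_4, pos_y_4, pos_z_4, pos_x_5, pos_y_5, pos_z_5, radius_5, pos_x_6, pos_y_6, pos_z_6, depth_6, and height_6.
pos_x_1 = 2.5, pos_y_1 = 0.5, pos_z_1 = 2, pos_x_2 = 4.5, pos_y_2 = 2, pos_z_2 = 2, height_2 = 2.5, pos_x_3 = 3, pos_y_3 = 1.5, pos_z_3 = 4.5, radius_3 = 1, pos_x_4 = 6, pos_y_4 = 5, pos_z_4 = 1.5, pos_x_5 = 3.5, pos_y_5 = 3, pos_z_5 = 1, radius_5 = 1, pos_x_6 = 5, pos_y_6 = 4.5, pos_z_6 = 2.5, depth_6 = 2, height_6 = 3.5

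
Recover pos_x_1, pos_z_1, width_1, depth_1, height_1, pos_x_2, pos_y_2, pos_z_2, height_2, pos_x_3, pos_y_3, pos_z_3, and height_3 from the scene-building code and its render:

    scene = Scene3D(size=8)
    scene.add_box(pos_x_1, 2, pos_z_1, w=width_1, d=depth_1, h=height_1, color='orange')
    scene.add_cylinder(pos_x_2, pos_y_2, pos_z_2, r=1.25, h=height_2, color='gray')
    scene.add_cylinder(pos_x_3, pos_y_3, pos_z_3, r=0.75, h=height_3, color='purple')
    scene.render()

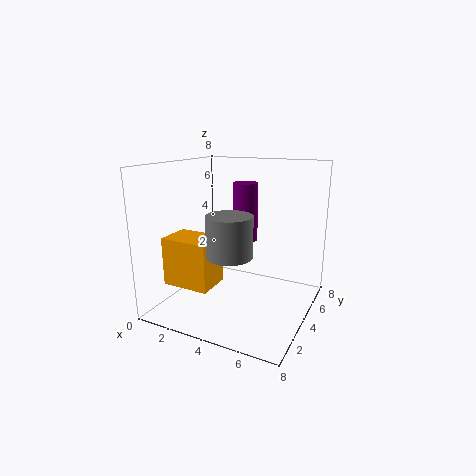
pos_x_1 = 0.25; pos_z_1 = 1.25; width_1 = 2.75; depth_1 = 2; height_1 = 2.75; pos_x_2 = 4; pos_y_2 = 3; pos_z_2 = 3.25; height_2 = 2.25; pos_x_3 = 3.5; pos_y_3 = 6; pos_z_3 = 3.25; height_3 = 3.5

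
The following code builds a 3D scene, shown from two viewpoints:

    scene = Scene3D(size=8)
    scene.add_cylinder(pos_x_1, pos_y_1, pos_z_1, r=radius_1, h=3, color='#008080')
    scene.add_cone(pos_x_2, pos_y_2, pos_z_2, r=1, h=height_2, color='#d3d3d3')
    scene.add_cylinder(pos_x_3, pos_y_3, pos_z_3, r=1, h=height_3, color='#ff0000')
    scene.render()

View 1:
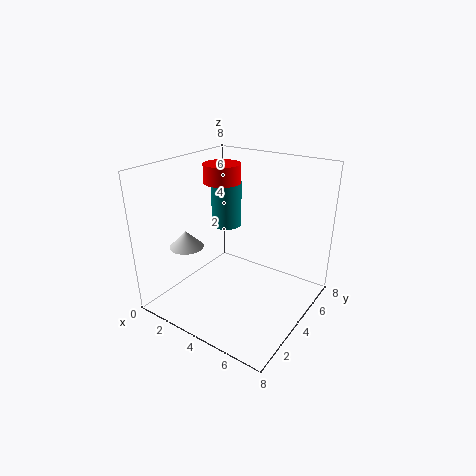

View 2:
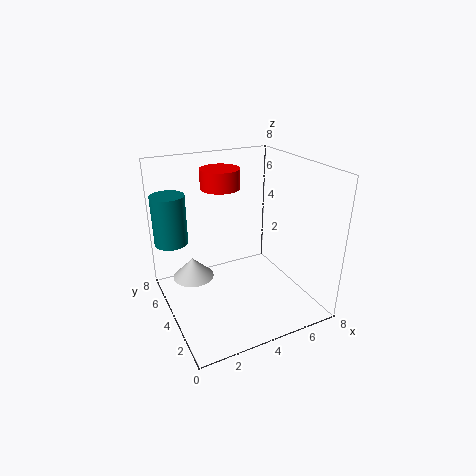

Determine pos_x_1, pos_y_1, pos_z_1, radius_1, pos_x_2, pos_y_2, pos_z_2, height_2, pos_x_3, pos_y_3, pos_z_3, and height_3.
pos_x_1 = 1; pos_y_1 = 7; pos_z_1 = 3; radius_1 = 1; pos_x_2 = 1; pos_y_2 = 3; pos_z_2 = 3; height_2 = 1; pos_x_3 = 3; pos_y_3 = 4; pos_z_3 = 7; height_3 = 1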